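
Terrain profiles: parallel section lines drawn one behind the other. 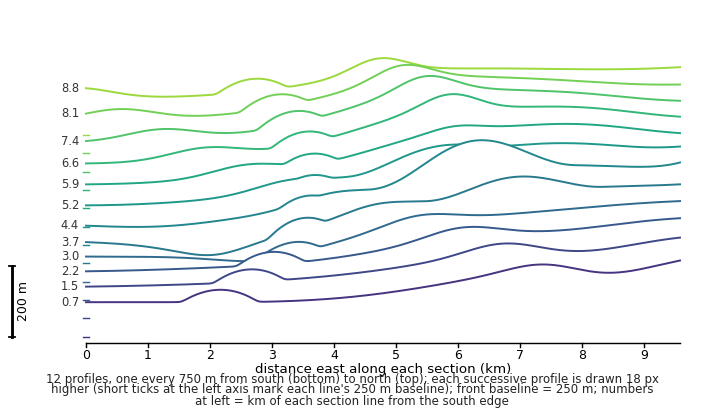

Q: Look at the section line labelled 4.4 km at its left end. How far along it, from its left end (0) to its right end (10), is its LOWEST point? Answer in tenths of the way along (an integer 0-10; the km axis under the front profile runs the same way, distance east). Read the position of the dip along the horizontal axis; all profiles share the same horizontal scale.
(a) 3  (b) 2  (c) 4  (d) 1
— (d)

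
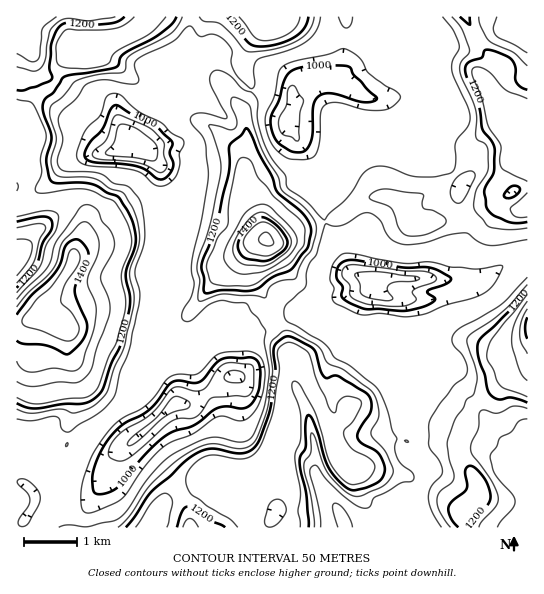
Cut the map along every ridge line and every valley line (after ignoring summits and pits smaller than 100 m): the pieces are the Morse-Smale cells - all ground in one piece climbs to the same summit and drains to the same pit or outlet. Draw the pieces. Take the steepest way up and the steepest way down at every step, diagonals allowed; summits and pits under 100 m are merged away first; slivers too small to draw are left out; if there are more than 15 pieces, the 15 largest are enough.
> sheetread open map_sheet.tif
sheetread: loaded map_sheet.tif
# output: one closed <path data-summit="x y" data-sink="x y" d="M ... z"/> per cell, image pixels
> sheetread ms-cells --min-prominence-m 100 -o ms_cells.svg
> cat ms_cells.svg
<path data-summit="63 327" data-sink="135 146" d="M190 16l-40 0-12 13-31 12-10 10-24 1-13 14-4 15-25 22-8 19-7 5 0 79 54-6 5 1 10 13-1 16-8 16-4 17-16 27-23 29-17 6 0 156 3 2 5 0 8-30 9-10 8-4 20-4-1-13 5-16-1-41-4-8 0-20-4-8 1-10 4-6 16-9 69-21 11 8 15-8-1-13-17-6-8-5-1-4 8-24 12-11 14-2 2-11-1-14-4-7-19-15-19-22-13-4-4-8 11-23 9-11 14-8 13 0-1-12 8-12 8-45z"/><path data-summit="278 461" data-sink="378 279" d="M374 288l-32 8-17 11-19 6-12 2-14 10 8 20 1 9 14 16 8 16 0 3-5 3-22 11 0 16-9 27 6 27 11 24-2 31 123-1-5-5 0-9 16-30 4-20-3-3-16-1-8-8-1-12 5-21 0-28-14-19 6-16 0-10-7-8-8-4-9-11-1-24 3-5z"/><path data-summit="267 241" data-sink="293 94" d="M418 16l-72 0-2 49-4 12 1 6-16-6-16 0-8 3-8 7-2 6-21-4-21 2-6 14 4 24 0 25-4 15 0 32 26 40 8 0 20-12 28-8-2-16 4-28-7-8 9 6 5-3 15-21 24-20 2-27 0 26 2 5 8 4 30 12 17-21-1-7-10-14-12-10-8-2 9-4 10-10 3-6-2-11-5-12 0-8 5-5 8-2 0-5-2-9z"/><path data-summit="527 326" data-sink="378 279" d="M527 256l-8 1-18 10-16 17-10 5-36 10-18 1 7 21 0 12-4 8-9 7-18-1 0 8-6 16 14 19 0 16 15 25 3 26 5 6-4 20-16 30 0 9 6 6 49 0 1-14 15-13 2-6-2-13-18-21-1-22-17-4-3-8 7-7 18 7 4-8 3-10 7-8 26-20 23-14z"/><path data-summit="267 241" data-sink="135 146" d="M189 45l-4 6-2 20-8 12 1 12-13 0-14 8-9 11-11 23 4 8 13 4 19 22 14 10 10 16-2 21-14 2-12 11-8 24 1 4 8 5 17 6 2 15-6-1-10 7 4 4 4 11 10 6 6 0 10-10 27-37 29-22 12-4-24-38 0-32 4-15 0-25-4-24 8-15-11-7-26-31z"/><path data-summit="278 461" data-sink="174 405" d="M279 325l-6 4-12 3-10 7-3 10 0 17-6 9-15 2-28 22-10 5-14 0-54 46-6 9-2 19-16 12-10 20-1 18 64 0 13-25 19-15 15-4 28 0 9 7 5 0 20-12 18-16-2-17 10-35-2-20 1-14 12-14-7-9-5-21z"/><path data-summit="527 127" data-sink="293 94" d="M465 16l-46 1 8 8 2 9 0 5-8 2-5 5 0 8 5 12 2 11-3 6-10 10-9 4 8 2 12 10 10 14 1 7-17 21-30-12-8-4-2-5 0-26-2 27-24 20-15 21-5 3-5-2 3 4 0 8-4 28 3 8 17-6 16-14 10-4 24 0 8 3 5 8 4-7 25-10 14-11 12-13 6-20 3-3 19-15 23-10-15-17-10-17 16-16-22-22z"/><path data-summit="527 127" data-sink="378 279" d="M385 196l-20 3-22 16-17 6-1 2 23 46 5 4 12 6 8 2 4-1-2 6 1 4 11 7 14 3 28 0 34-7 22-9 16-17 27-12-1-47-18 1-22-4-29 16-23 0-17 4-9-4-4-16-4-5z"/><path data-summit="63 327" data-sink="174 405" d="M155 283l-70 21-15 8-6 11 0 6 4 8-1 13 5 15 1 30-1 18-4 9 0 12 14 5 27 14 22-10 45-40-4-14-17-15-6-12-1-13 1-14 6-16 0-10 10-18z"/><path data-summit="267 241" data-sink="174 405" d="M262 240l-11 5-9 10-16 10-27 37-10 10-6 0-8-4-9-16-7 7-4 10 0 10-6 16 0 27 6 12 17 15 5 15 12 0 10-5 28-22 15-2 6-9 0-17 3-10 4-4 18-6 6-4-26-48 0-20z"/><path data-summit="267 241" data-sink="378 279" d="M325 221l-28 8-20 12-14-1-8 11-2 26 26 48 15-10 20-4 16-7 12-8 24-5 8-3 2-3-1-4-17-5-10-7z"/><path data-summit="527 326" data-sink="527 482" d="M527 368l-22 13-26 20-7 8-3 10-6 12-3 8 0 18 4 8 15 17 2 8-2 11-16 16 2 11 63-1z"/><path data-summit="527 127" data-sink="135 146" d="M513 120l-6 0-22 12-18 15-6 20-12 13-14 11-27 12-1 10 6 11 12 1 10-4 23 0 29-16 22 4 16 0 3-2 0-80z"/><path data-summit="275 29" data-sink="293 94" d="M345 16l-58 0-6 11-11 4-8 0-13 14-6 16 2 12 6 9 0 8 19-1 21 4 2-6 8-7 8-3 16 0 14 4 5-16 0-30 3-10z"/><path data-summit="63 327" data-sink="22 17" d="M149 16l-132 0-1 110 7-4 8-19 25-22 4-15 13-14 24-1 10-10 31-12 10-10z"/>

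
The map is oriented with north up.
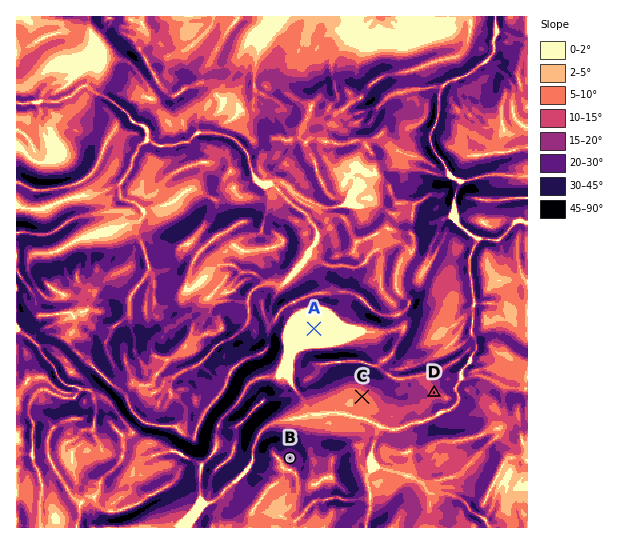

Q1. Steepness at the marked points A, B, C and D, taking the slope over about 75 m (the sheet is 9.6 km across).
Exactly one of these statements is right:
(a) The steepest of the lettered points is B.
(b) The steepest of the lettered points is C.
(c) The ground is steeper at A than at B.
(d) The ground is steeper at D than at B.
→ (a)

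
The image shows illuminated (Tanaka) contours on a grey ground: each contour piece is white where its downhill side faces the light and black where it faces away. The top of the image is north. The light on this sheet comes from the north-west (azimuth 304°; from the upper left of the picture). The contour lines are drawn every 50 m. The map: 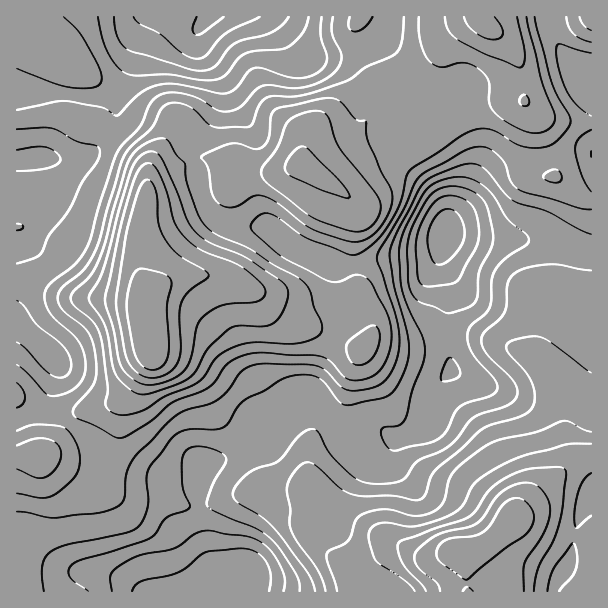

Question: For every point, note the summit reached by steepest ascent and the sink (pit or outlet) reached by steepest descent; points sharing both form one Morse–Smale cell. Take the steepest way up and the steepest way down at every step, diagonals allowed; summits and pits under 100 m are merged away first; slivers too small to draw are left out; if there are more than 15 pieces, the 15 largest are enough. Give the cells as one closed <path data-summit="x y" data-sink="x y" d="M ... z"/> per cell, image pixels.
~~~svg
<path data-summit="512 521" data-sink="446 234" d="M446 234l-4 15 0 15 9 20 0 13-5 15 0 27 5 32-15 16-4 9-6 29-18 11-15 2-15-10-9 0-25 8-11-15-9 5-11 11-5 12 0 34 6 15-7 21 0 14 13 14 15 11 15 7 17-1-9 8-2 20 235 0 1-340-40-10-25-2-41 0z"/><path data-summit="149 329" data-sink="210 17" d="M207 16l-191 1 1 440 18 0 9-3 12-11 12-20 10-9 18-8 18-3 11-6 26-41-5-41 2-18-8-27 2-52 6-33 8-9 34-15-3-9 0-11 3-6 22-21 8-16 0-15-4-12-14-18-4-11 0-12z"/><path data-summit="149 329" data-sink="237 572" d="M213 276l-34 1-15 6-13 11-5 12 5 50-26 41-11 6-18 3-18 8-10 9-12 20-12 11-9 3-19 1 1 134 231-1-1-9-7-10-12 0-7-2-9-7-4-8-9-48 0-28 3-14 31-9 19-11 8-11 2-17 17-8 18-13 11-2 6 3 12 13 6 10 4 0 7-10 9-38 10-22-18-7-23-12-27-7-18-11-22-23-21-10z"/><path data-summit="149 329" data-sink="446 234" d="M191 160l-35 16-8 9-8 45 0 40 8 29 11-13 20-9 34-1 20 4 21 10 22 23 9 6 36 12 23 12 18 7-10 22-9 38-9 10 10 16 25-8 9 0 15 10 11 0 18-10 5-6 3-21 6-14 15-16-5-32 0-27 5-15 0-13-9-20 2-21-6 7-13 6-30 2-45 7-20-1-33-14-28-22-36-2-14-4-8-7-7-12-6-20 0-7z"/><path data-summit="302 165" data-sink="446 234" d="M411 79l-25 18-26 30-45 19-9 10-4 8-12 5-11 3-21 0-21-3-10-6-23-6-12 3 0 4 6 12 2 19 6 14 7 8 14 7 42 4 28 22 24 10 17 5 25-1 32-6 19 0 20-5 5-4 6-10 1-20-2-10-8-12-20-21-20-15-10-24 8-18 24-23-2-9z"/><path data-summit="477 17" data-sink="446 234" d="M549 16l-72 0-28 16-9 10-4 14-6 9-20 13 6 9 2 11 15 15 9 22 20 29 0 22-6 20-6 10-1 8 23-24 9-15 17-16 15-6 29-5 24-7 26 1 0-72-16-13-14-16-8-13z"/><path data-summit="302 165" data-sink="210 17" d="M267 16l-58 0-11 14 1 17 19 31 2 20-8 16-22 21-3 6 0 11 4 8 13-3 23 6 10 6 21 3 21 0 11-3 12-5 4-8 9-10 45-19 26-30 24-19-29-40-16 10-26 7-36 1-11-8-14-21z"/><path data-summit="512 521" data-sink="237 572" d="M308 394l-11 2-18 13-16 7-3 18-8 11-19 11-31 9-3 14 0 28 9 48 4 8 9 7 7 2 12 0 7 10 2 10 105 0 4-20 6-6-14-1-15-7-15-11-13-14 0-14 7-21-6-15 0-34 5-12 11-11 8-4-6-12-12-13z"/><path data-summit="149 329" data-sink="446 234" d="M590 151l-24 0-24 7-29 5-15 6-17 16-9 15-22 22-5 6 0 5 2 2 15 0 24 5 41 0 25 2 39 10 1-99z"/><path data-summit="149 329" data-sink="210 17" d="M390 16l-122 1 10 10 19 27 6 2 27 0 21-4 23-9 14-13 3-7z"/><path data-summit="477 17" data-sink="210 17" d="M476 16l-84 0-4 14-8 8 17 24 16 16 17-13 6-9 4-14 9-10 25-13z"/><path data-summit="591 17" data-sink="446 234" d="M591 16l-41 1 0 7 9 23 7 10 25 22z"/>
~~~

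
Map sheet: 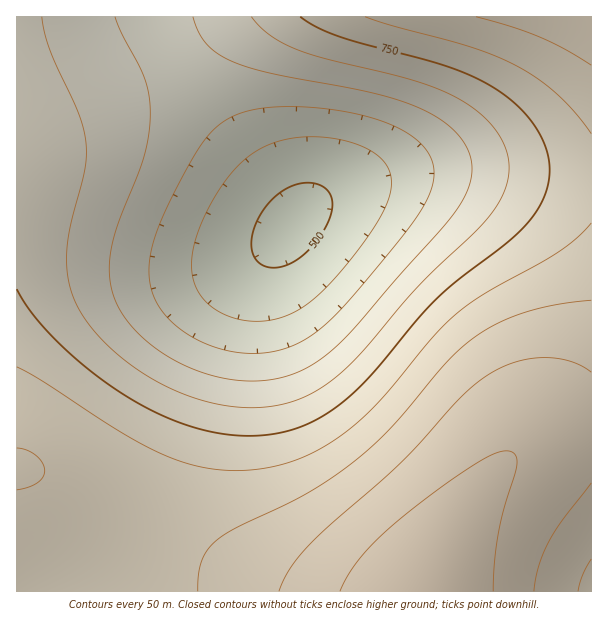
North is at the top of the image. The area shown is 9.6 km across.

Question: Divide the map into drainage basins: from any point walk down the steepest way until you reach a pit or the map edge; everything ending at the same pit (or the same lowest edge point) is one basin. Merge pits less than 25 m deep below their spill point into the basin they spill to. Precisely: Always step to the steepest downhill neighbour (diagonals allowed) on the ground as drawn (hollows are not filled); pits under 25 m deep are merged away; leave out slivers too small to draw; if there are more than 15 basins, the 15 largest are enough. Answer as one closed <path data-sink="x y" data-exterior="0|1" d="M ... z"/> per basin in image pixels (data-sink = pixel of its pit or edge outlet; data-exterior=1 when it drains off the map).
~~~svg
<path data-sink="293 224" data-exterior="0" d="M591 16l-575 1 1 575 409 0 13-32 24-44 31-42 24-23 33-17 41-5z"/><path data-sink="591 591" data-exterior="1" d="M591 430l-15 0-25 4-33 17-24 23-31 42-24 44-12 31 164 1z"/>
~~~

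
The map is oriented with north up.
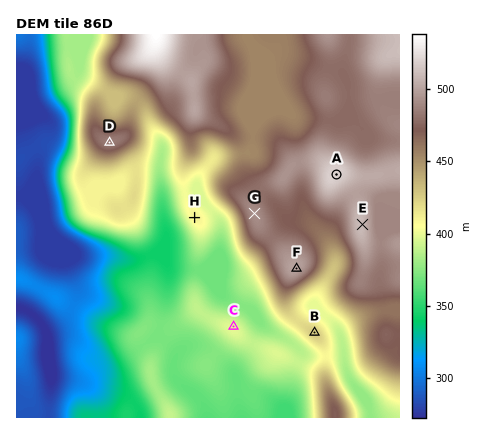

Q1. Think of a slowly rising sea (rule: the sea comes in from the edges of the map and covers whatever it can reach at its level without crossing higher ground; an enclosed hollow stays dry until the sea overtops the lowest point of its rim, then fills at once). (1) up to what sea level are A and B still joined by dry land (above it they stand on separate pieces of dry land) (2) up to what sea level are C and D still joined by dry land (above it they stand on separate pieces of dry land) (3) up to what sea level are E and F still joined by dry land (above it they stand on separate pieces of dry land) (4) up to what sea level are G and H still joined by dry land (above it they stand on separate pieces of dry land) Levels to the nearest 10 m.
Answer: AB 420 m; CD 390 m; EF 480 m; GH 400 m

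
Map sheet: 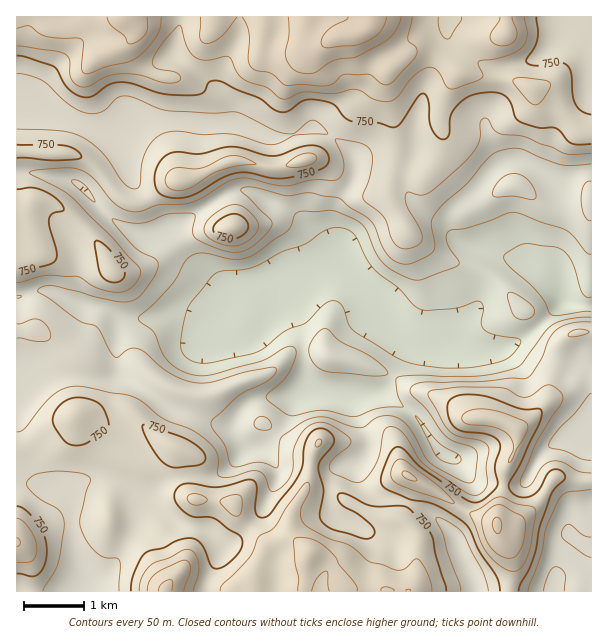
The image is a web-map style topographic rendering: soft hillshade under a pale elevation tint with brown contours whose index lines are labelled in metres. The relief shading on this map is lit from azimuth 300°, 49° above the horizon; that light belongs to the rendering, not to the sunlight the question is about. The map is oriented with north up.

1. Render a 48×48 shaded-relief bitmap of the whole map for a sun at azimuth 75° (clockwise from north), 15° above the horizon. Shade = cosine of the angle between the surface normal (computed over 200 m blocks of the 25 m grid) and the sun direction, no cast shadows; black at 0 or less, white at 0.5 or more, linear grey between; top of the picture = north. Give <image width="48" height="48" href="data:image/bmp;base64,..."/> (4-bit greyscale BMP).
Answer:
<image width="48" height="48" href="data:image/bmp;base64,Qk32BAAAAAAAAHYAAAAoAAAAMAAAADAAAAABAAQAAAAAAIAEAAATCwAAEwsAABAAAAAAAAAAAAAAABEREQAiIiIAMzMzAERERABVVVUAZmZmAHd3dwCIiIgAmZmZAKqqqgC7u7sAzMzMAN3d3QDu7u4A////AGiqmGUwA43qZniYVYh4mImb3ttiOtyXeGi7l2VCE2vtlleYVXiJqZmK3tlAKN6neHrcp1ZkRWjftkaHRHmau6l53scAKO+4iL3slld2Z3e9t0RnRIu8ypdp3qMASv/ZiO/shleYd3iahkRmWL3LqHZp3YAAe//piP7ahleph4d3VFh1e9ypdmeM2jACnP/qh+25hleqiGRGVIyUasuHZ3iskxM1rd/rh8qYh2iph0JIh621SLp3mYd2NKx1rbvbh5mIh3iYdkR6mJzYNKyqp1Mkjv1jjJaah4iId3d3dmeaqYraMp3KhBFd/+kxbKRquoh3d2Z3dmeK3amoMX3JdALP/pUQTNd8y4dmZ3d3dVec/rh1IVvKhSbv+VMQKe2qqXdlaIiHZnrO7JdlQTrcp0j/sxIhJ965iGZVaJmHebzMynZ4c0rtpmr9QAJESN/ZiFVEaamIrMqZqXaLp3vbhozHAARom83bmHZEebqay5d4mpisuZmph4hhAVebzKm8qXdmerqqp2eZmqqrqYiId2QjV4mry5ebuoh3iaqXZ6zKh4mruXZmZmVnmqqpmoaaqYd3eJqGe+7Jh3eKylRWeJqqqqmYd1WJmHd3iaqHreypiIdnqUSJrMupmIiIdURoiHd4mauYvMqYiIh2eFeszLmIiIiIdkI3iHiaqquZq7qYiIiHd2i8uph3eId2ZmMleYiruqqZmqqYiIiId2ermYh3eHdmVoh2iXiruYh4mqmYiIiIh3eamIdmd4h1RpzaiHiphlRYqqmYiIiIiHeJmHZWd4h1WL3IVIh2VDR6y6qpmIiIiIiIh2RGeIh2isuXRIh2ZTWc3Lqph3iIiIiIdTJHiIiJq5iHVHeJllfOy7qYZWiYiIiHYgJomZqqqYiGQ3iblmruuZmFImm6iIiHQANpvMqYiId1M3iqhp3rmIdRA5zLmZiGMAN77aiIiHZkM4mped6neIdBFr7suph0EBSd24iIh2VVVYmYrdlFeHZURr/rqXdSEkeruYeIhlV3ZYmr7oNHhlV5iLynd2ZDNXmpmph3dmiYZYrN2TOJYiWbupdDV2VmZnmHmqmGZ5qXZZq6czioQTeaqXMkZ3eJdniHiaqXeKqHZndmVYunU1iYd3d4d5vLdneHeJqpiIdmZ3d4m8qHZWiYeKy5Zq3admeHZ5q6h1REVpmZq6mHd3mZiauod5unZmeHZ5qpdkREVpmZmYiId4iIiZh2eIdlZmeHaKuXVUVlaIiId3iId3h3d3ZVeYVFZniXaKqWREZ3moiHVXmHZmZnd2VEeXRFZnmoZ5qGQ0eau4h0JIqGRFZ4h1QzZ1RnZWm5ZYmGQ1iry3dRBJlkRWipdTNERVeYZWq5ZGiHZomsy2VCFHh2eJqXZTRVRXmXd3m6dXmpiambu0RUI2d5u6dVdkRlVniHiYiamIiHiqmZmVVVVmZovKU1iFRmVWZ3iamauYZVetyYiGZnd2VXrcc1iXRnVWZnibzLqXZVfO2oiHeIdlRYvchEeXVnVXh3eKzcqIdlfP2oiA=="/>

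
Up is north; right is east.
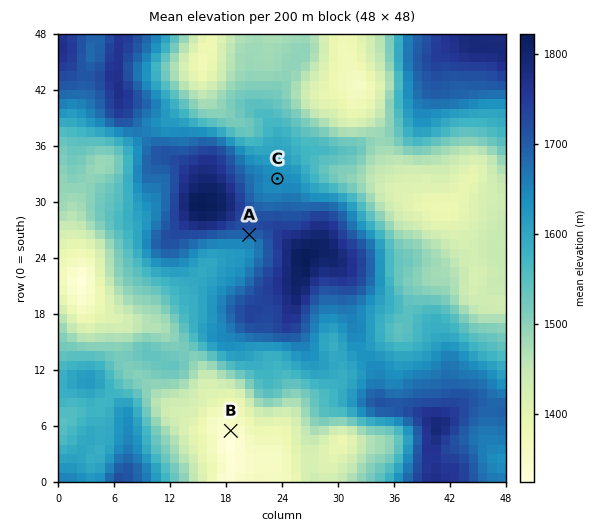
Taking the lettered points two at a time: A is higher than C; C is higher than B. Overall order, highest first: A C B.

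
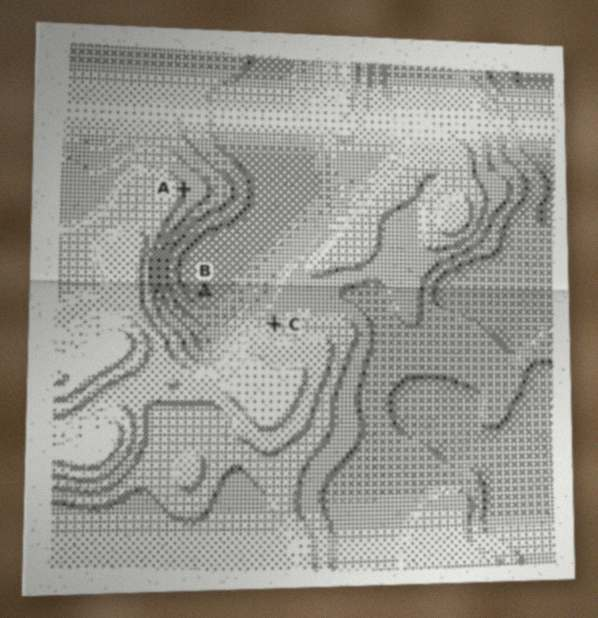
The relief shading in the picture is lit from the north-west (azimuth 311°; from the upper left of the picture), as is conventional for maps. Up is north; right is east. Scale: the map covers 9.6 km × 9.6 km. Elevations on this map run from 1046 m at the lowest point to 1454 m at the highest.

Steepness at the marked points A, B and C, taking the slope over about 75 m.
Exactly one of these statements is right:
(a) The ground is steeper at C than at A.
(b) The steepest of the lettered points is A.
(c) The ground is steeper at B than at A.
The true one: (a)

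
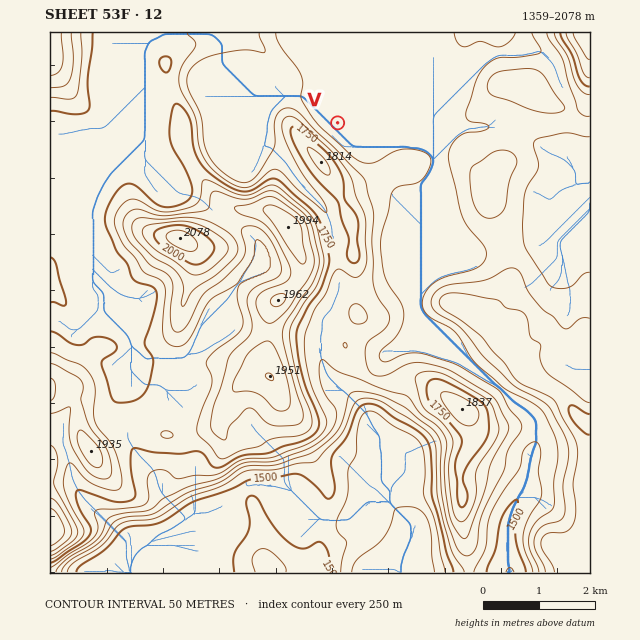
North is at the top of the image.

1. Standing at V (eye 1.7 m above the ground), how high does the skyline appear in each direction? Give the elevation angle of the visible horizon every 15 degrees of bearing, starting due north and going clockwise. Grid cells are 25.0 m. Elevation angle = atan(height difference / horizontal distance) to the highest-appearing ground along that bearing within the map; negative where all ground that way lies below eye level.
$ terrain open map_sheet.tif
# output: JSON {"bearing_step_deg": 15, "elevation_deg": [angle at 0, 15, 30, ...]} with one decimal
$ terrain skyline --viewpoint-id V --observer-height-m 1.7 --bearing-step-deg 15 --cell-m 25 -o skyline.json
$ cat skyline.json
{"bearing_step_deg": 15, "elevation_deg": [-0.1, -0.1, -0.1, -0.0, 0.4, 3.2, 0.5, 1.2, 1.4, 1.4, 2.0, 5.4, 11.0, 15.5, 17.5, 17.5, 16.3, 13.9, 9.9, 4.4, 2.0, 1.9, -0.0, -0.1]}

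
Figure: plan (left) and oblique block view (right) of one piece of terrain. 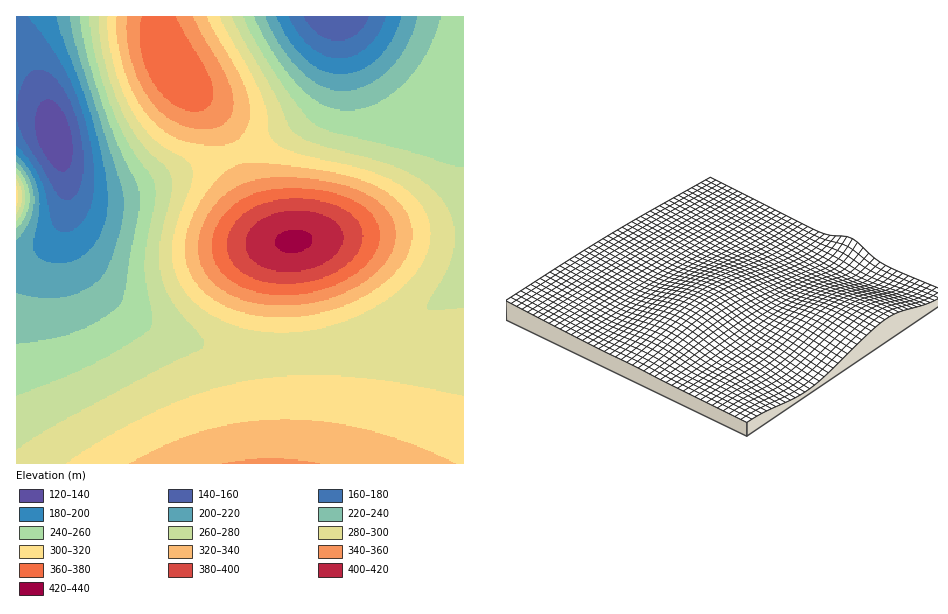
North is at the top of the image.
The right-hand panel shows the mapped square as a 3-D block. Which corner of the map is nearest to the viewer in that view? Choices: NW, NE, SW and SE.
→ NE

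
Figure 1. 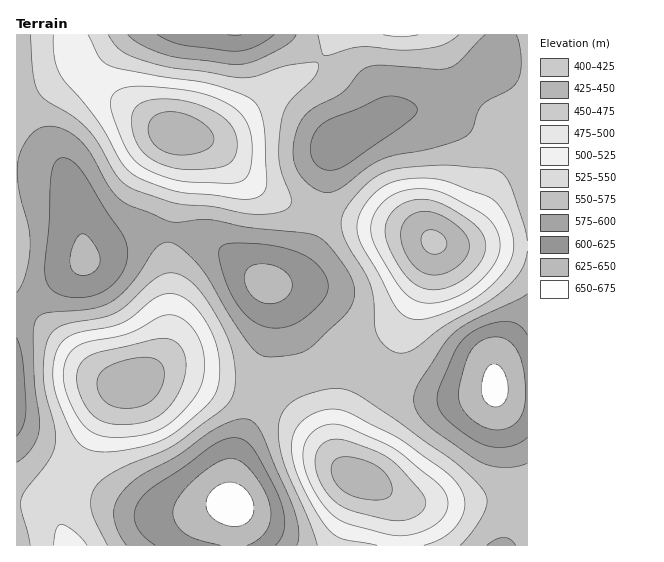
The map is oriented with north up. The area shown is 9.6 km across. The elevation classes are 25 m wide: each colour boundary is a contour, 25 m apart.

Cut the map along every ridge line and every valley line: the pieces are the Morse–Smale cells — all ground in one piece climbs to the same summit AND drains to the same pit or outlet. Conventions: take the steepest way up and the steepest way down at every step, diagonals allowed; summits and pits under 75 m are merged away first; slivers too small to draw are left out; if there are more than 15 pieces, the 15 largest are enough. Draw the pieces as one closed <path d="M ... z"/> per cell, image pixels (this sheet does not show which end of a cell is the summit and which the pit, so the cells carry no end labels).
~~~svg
<path d="M499 34l-482 0-1 137 41 4 6 3 8 7 6 16 3 14 5 44 10-8 46-20 33 0 37 11 20 13 32 27 11 1 9-4 14-11 14-23 12-40 5-42 7-16 12-10 43-23 15-4 25-3 32-18 29-22 8-19z"/><path d="M163 230l-22 1-51 23-9 11-47 33-18 18 1 230 219-1-1-33-4-9 1-31 4-19 23-61 12-61 0-38-6-11-54-40-18-7z"/><path d="M527 34l-26 0-2 14-8 19-49 35-17 7-20 1-15 4-49 27-9 10-4 12-5 42-12 40-10 18-10 11-13 8-10 2 9 5 14 14 16 24 18 19 22 15 8 4 12-14 20-14 14-16 23-42 10-37 19 4 75-1z"/><path d="M270 285l-2 2 4 17-1 27-12 61-23 61-4 19-1 31 4 9 1 33 291 1 1-45-2-2-29-1-52 5-35-1-9-3-54-28-7-11-3-9 0-22 8-36 11-28-31-19-18-19-16-24z"/><path d="M357 365l-12 28-8 36 2 27 10 17 29 13 23 13 9 3 35 1 52-5 31 2-1-106-24-1-8-4-12 5-30 4-34-3-24-6-16-8z"/><path d="M435 242l-2 1-9 36-17 34-19 23-21 15-11 13 23 17 16 8 24 6 34 3 30-4 12-5 8 4 24 1 1-147-75-1z"/><path d="M27 171l-11 1 1 143 17-17 50-37-4-46-3-14-6-16-8-7-6-3z"/>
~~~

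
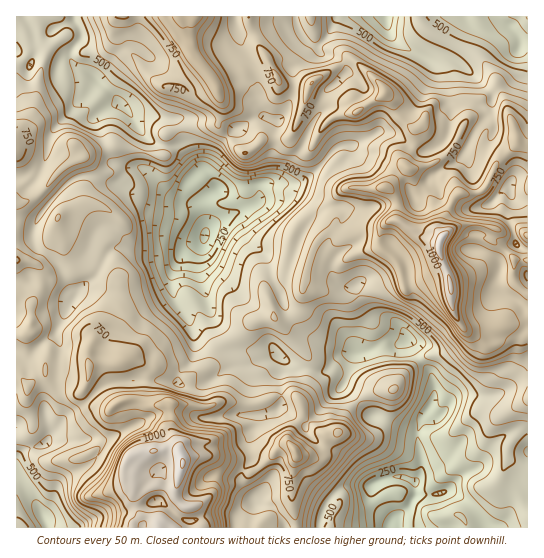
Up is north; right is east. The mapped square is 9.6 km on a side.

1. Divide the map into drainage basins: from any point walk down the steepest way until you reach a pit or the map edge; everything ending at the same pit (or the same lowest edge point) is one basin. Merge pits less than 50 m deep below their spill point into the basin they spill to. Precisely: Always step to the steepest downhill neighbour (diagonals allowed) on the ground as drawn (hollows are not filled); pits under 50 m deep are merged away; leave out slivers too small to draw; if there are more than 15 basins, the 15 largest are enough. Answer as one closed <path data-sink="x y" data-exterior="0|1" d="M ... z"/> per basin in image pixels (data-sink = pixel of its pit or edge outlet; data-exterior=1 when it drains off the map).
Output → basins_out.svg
<path data-sink="205 235" data-exterior="0" d="M249 16l-128 1 0 18 6 12 30 36 8 4 12 0 12 5 8 0 16-9 3 3 7 19 0 6-5 13-31 1-20 8-2 2-2 21-44-9-10 0-22 6-5 6-17 8-14 13-14-8-11-12-10-6 0 221 13 10 16-11 0-8-10-5-7-8-1-19 4-9 0-18 9-20 0-20-3-4 16-24 4-16 8 32 8 16 9 0 12-4 20 10 6 9-3 28-2 5-6 5-11 1-5 6 0 7-5 11 1 25-6 16 1 5 7 8 14 5 6 0 12-8 16 0 16 5 17-2-3 26 11 24-6-4-11 0-25 4-6 4 3 6-2 35 4 13 4 4-8 8 1 5 67-1 2-5-4-11-5-4-12-2-7-10 8-33 6-5 24-1 37 17 9-5 23-23 4-1 3 0 9 12 19 0 6-5 6-16-10-3-14-13-5-18-6-5-19 0-20 8-33-3-13 6-12 0-13-4 4-5 3-11-2-9 18-9 10-19 6-6 14-7 20-17 12-3 16 3 10-5 6-10 2-19 2-2 36 13 12 0 44-16 5-1 1 3 16-3 27-11 5 13 1 25 13 22 54-4 9 5 0-36-6-3-7-9 0-23-24-20 4-10-16-5-14 0-21 10 0-15 8-18 7-8-27-30 8-4 0-5-16-24-3-3-8 1-10-7-4-4-7-16-7-8-28 19-10-9-28-2-10-4-2-8-16-1-10-4-25-42z"/><path data-sink="390 523" data-exterior="0" d="M519 325l-54 4-2 8-16 14-9 4-12 1-9 7-14 12-9 14-17 0-35-14-11 0-14 10-17 16 3 13 2 5 14 13 10 3-10 20-23 0-4 27 0 23 4 22 231 1 1-58-20-12 0-11 11-14 2-23 7-9 0-70z"/><path data-sink="386 17" data-exterior="1" d="M418 16l-168 0-1 6 10 25 6 8 16 29 10 4 18 0-1 7 5 4 6 2 28 2 10 9 28-19 7 8 7 16 14 11 8-1 14 18 5 9 0 5-8 4 8 11 19 19 18 0 5-2 7-9 11-24 16-13-1-18-10-25-9-15-1-9-7-11-13-12-48-24-7-8z"/><path data-sink="121 103" data-exterior="0" d="M121 16l-105 1 0 136 21 19 13 8 15-13 17-8 5-6 22-6 10 0 44 9 2-21 2-2 20-8 32-2 4-18-7-19-3-3-16 9-8 0-12-5-12 0-8-4-30-36-6-12z"/><path data-sink="43 517" data-exterior="0" d="M45 375l-16 10-8-8-5 0 0 150 117 1 0-5 8-8-4-4-4-13 2-35-3-6 6-4 25-4 11 0 6 4-11-24 3-26-17 2-16-5-16 0-12 8-6 0-14-5-7-8-2-6-16-6-13 0z"/><path data-sink="409 338" data-exterior="0" d="M446 269l-27 11-16 3-1-3-5 1-44 16-12 0-36-13-2 2 0 11-4 14-10 8-12 2 31 36 3 6-4 20-8 16 4 0 28-24 11 0 35 14 17 0 9-14 19-16 8-4 12-2 13-9 8-7 1-8-12-22-1-25z"/><path data-sink="74 298" data-exterior="0" d="M57 223l-4 16-16 24 3 4 0 20-9 20 0 18-4 9 0 15 2 6 6 6 10 5 0 9 5 6 16 2 16 6 6-8 1-7-1-25 5-11 0-7 5-6 11-1 6-5 2-5 3-28-6-9-16-9-5-1-11 4-9 0-2-2z"/><path data-sink="255 502" data-exterior="0" d="M289 444l-7 1-13 15-19 13-37-17-24 1-6 5-8 33 7 10 12 2 5 4 4 11-1 6 93 0 1-9-4-14 0-23 4-29z"/><path data-sink="511 27" data-exterior="0" d="M527 16l-108 1 1 6 7 8 48 24 13 12 7 11 1 9 9 15 10 25 1 14 6 4 6 0z"/><path data-sink="510 185" data-exterior="0" d="M517 141l-1 4-16 13-11 24-7 9-11 4-12-2-4 4-12 29 2 9 6-6 14-5 26 3 4 2-4 10 2 2 22 19 12 0 1-114-6-1z"/><path data-sink="527 451" data-exterior="1" d="M527 401l-6 9-2 23-11 14 0 11 18 11 2 0z"/><path data-sink="527 275" data-exterior="1" d="M527 260l-12 0-2 9 0 9 3 7 10 8 2 0z"/>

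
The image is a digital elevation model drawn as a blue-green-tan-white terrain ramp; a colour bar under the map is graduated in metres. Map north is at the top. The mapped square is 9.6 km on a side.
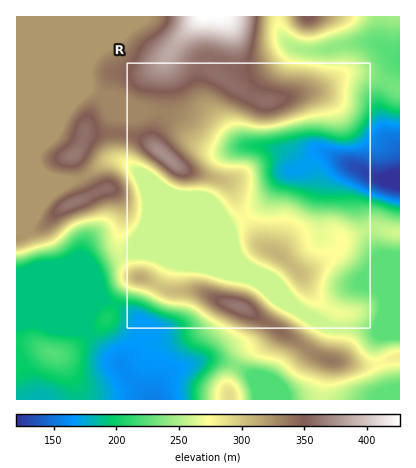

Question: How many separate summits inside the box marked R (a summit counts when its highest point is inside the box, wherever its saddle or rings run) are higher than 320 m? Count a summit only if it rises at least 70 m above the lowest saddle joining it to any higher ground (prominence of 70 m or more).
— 1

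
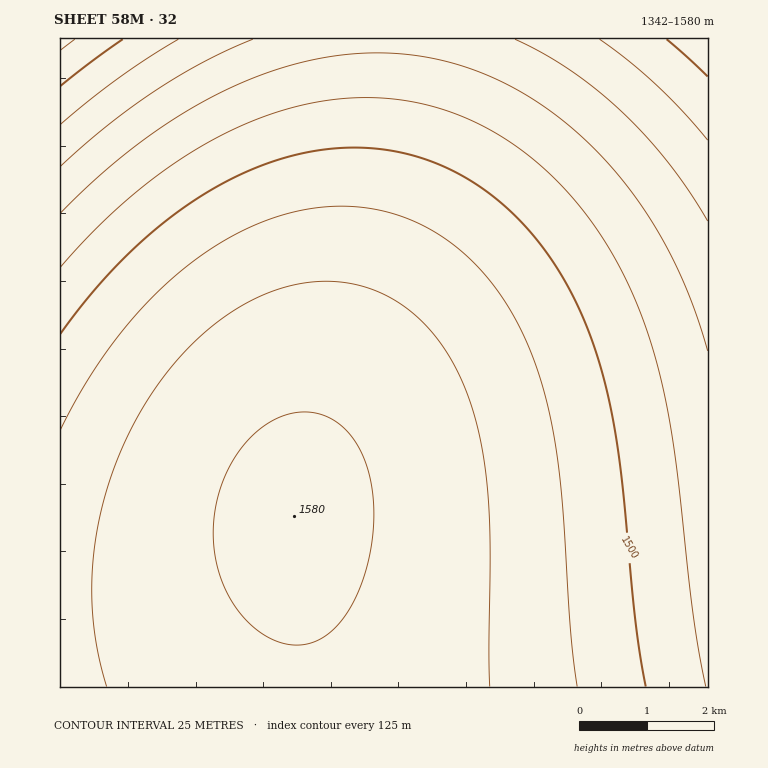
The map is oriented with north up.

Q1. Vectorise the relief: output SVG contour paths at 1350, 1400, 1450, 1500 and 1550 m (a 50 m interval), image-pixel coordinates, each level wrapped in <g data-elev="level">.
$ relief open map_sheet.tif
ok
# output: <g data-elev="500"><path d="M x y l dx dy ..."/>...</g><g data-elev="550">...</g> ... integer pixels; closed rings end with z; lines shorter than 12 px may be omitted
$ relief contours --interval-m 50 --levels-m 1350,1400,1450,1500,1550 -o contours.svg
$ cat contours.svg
<g data-elev="1350"><path d="M75 39l-15 11"/></g><g data-elev="1400"><path d="M708 140l-25-28-27-27-28-24-28-22"/><path d="M178 39l-60 39-58 46"/></g><g data-elev="1450"><path d="M708 351l-19-55-23-51-29-46-34-41-38-36-42-29-42-20-22-8-23-6-46-6-46 2-47 9-49 16-48 23-48 31-47 37-45 42"/></g><g data-elev="1500"><path d="M646 687l-11-66-12-127-6-51-10-52-14-48-10-27-13-25-13-24-15-21-16-19-18-18-19-16-20-13-23-13-26-9-25-7-25-3-26 0-27 3-27 5-27 9-27 12-27 14-27 18-26 20-25 22-25 26-24 28-22 29"/></g><g data-elev="1550"><path d="M490 687l0-141-2-54-9-56-6-25-8-24-12-23-12-21-16-18-16-15-19-13-20-9-22-5-22-2-26 3-27 7-27 12-25 16-25 21-22 24-21 27-18 30-15 32-12 34-9 34-5 34-2 33 1 33 5 32 9 34"/></g>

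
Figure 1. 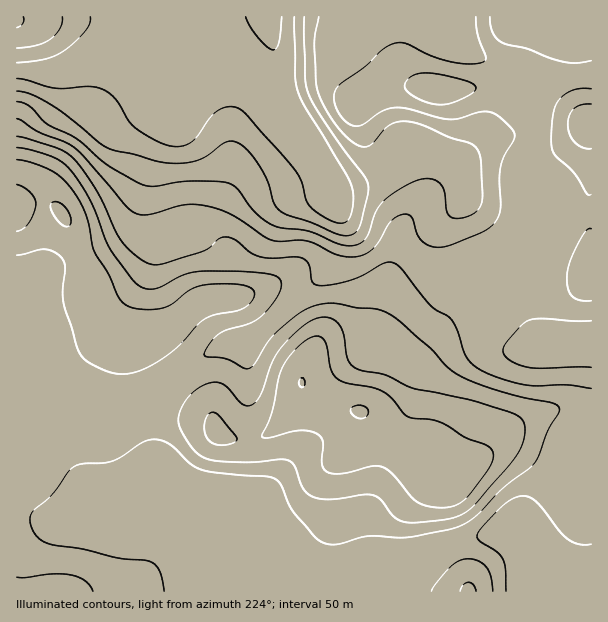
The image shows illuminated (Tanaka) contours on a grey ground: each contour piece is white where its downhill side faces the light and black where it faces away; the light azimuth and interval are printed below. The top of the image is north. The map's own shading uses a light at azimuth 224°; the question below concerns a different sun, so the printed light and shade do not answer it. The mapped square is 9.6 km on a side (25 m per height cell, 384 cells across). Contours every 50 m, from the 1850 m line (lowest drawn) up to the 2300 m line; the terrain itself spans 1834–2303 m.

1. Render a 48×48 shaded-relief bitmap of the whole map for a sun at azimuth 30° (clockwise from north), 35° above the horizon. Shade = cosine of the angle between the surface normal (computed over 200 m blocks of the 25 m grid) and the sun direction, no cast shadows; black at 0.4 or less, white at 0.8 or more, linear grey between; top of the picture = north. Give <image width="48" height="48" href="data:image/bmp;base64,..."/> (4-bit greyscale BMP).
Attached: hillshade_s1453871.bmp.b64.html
<image width="48" height="48" href="data:image/bmp;base64,Qk32BAAAAAAAAHYAAAAoAAAAMAAAADAAAAABAAQAAAAAAIAEAAATCwAAEwsAABAAAAAAAAAAAAAAABEREQAiIiIAMzMzAERERABVVVUAZmZmAHd3dwCIiIgAmZmZAKqqqgC7u7sAzMzMAN3d3QDu7u4A////AIiIiIiIiIh3d3d3d3d3dmeIh3iqmHd2ZoiZmZmYiIh3d3d3d3Zmd3eId4mqmHdmZomZmqqZiId3d3d3dmVVZmZ3d4q7qHdlVIiZqqqYiId3d3d3ZUREVVRFVomqmHZURIiJmZiIiId3d3d2ZERVRDIiM0aJiHVDRHd4h3d3d3d3d3d2REVVVDIRABNWdlQ0VXdnd3d3d3d3d3dlQ0RFVDMiEBI1VUM0ZmZmZ3d3d3d3d2ZkMzM0RDMzMzNERENFZ2ZmZmZnd3dmZVVDMzMzRDM0VWZURERWd2ZmZlVmd3ZTIiIiIzRERDM1Z3dlREVnd3dmZURFZmQQAAESM0VVVERVZ3d2VVZ3d2ZmVERFVTEAESIzNFVVVVVnd4iIdmd3dmZmVVZmUyESNWZURFVVVWZ4iImZh3d2ZmZmZ4iIZTM0aIh1VEREVmeImZmZiId2ZndmeJmIdlVWiZl2VERFZ3iZmZmZmZh2Z3d2d3d3d2Znmql1RFZniZqqqpmqq7qYiId2ZmVVZnd4mqhkRWiaq7uqmqq8zMu6qod2ZUMzRWeJqqhkVnmrzLqpmqvN3Mu7undmVUQzNFZ4mphlZ4mrupiImbvLuqqqqndmVVVVREVniYdmeImal3eImaqpmIiZmXZlVmZmZlVWd3ZneJmZhniZmpmHd3d3d3ZlZmZ3eHZlVVVniJqph4mqqYd2ZmZVVXZlVmZ3iYdlQzRXiau6mJqqmHdnd2VEM3ZlVWZ5mZdlQzRWeau6mZmZh3d3h2ZDMnZlVWeaqph3d3d3eKq6mYiYh3d4h2ZUM2ZlVXmrqpmaqrqpiJmZiIiYh3eId2ZVRGZlVoq7qpmru7u6mIiZmImZiHeId2ZlVEVUV6u7qpmqqqu7qZqrqYmZiIiHdmZmVURDR6vLqYiIiJq7u7zduYiZmYiHdnZmZkRDWKy6l3d3eKvMzO/9l3iJmZmYdndmZmVUaby5h3d4mrzMze/aZWeImZmYd3dlVnZmm8ypiIiJq7y7vMynRGiIiIiGZmZlVXd4vdyqmZmaqqqpmql1NXiZiIdlRWZlVYiazdy6qZmqqZmZmZhjNHiZmIdURWZVVZq83ty6qaqqmZmZmZdSJGiJmYZURmZURLzN7u26qqupmJmqmYYgFGd4iHZEV3ZTM93u/+y6q7uoiJqqqXQAFGd3dlREZ3ZDM97//sqaq6mHeJqqmGEAFWZlQzNFZmZDM93u3JiJqph3eJqqhiAAJFVCESNFVVVDRMzLqHeZmHd3eJqpdAAANEIQACNEREVVZ93KmImZh3Z3iJmHYQAEVUIAATMzRFVmie3Lqaqpd3ZneIh3QAFHd1QzRWZVVmd4mrupmaqYd3Zmd3d2QRNniHZniamYiId3eHZmeIh3d2Zmd3d3QiRneHeJu7uod2ZVViM0Vnd3d2Znd3eHQhRnd3iaqpl1RERFViI0VWZmZmd3d3iHQSR3h3iJh3ZSIjRWd0VWZmZmZnd3d3iGMTWIiHeHd3YyJFZ3d2ZmZmZmZnd3d4iGMjaIiHd3d2YyNWd3dw=="/>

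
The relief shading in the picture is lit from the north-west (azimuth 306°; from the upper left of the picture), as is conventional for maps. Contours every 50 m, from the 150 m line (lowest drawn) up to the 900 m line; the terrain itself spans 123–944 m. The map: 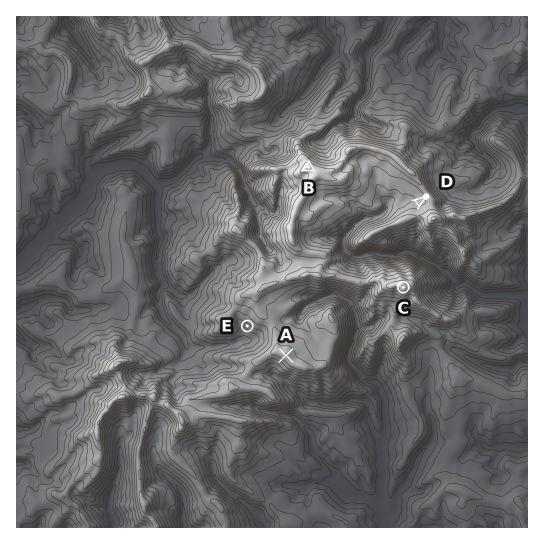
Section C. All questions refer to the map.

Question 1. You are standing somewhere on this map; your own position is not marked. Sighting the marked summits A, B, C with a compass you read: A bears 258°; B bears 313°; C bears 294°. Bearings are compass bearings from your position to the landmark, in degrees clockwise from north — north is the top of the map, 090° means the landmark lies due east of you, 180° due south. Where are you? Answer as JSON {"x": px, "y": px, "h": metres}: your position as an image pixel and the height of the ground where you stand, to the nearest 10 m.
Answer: {"x": 469, "y": 316, "h": 430}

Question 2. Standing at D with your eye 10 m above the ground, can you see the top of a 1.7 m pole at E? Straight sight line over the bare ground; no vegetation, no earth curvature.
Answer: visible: false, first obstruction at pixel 407 211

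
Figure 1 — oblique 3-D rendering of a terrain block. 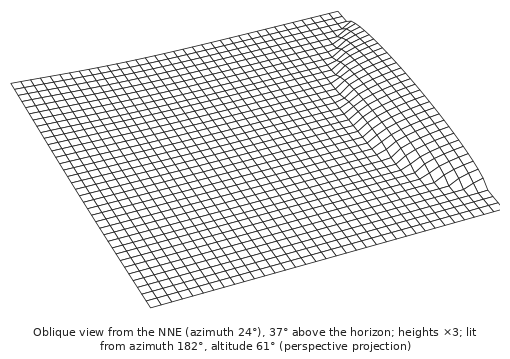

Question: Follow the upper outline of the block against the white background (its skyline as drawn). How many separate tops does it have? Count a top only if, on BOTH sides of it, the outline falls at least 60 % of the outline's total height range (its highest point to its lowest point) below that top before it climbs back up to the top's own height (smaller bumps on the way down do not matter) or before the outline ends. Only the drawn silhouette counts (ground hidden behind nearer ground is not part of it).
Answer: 0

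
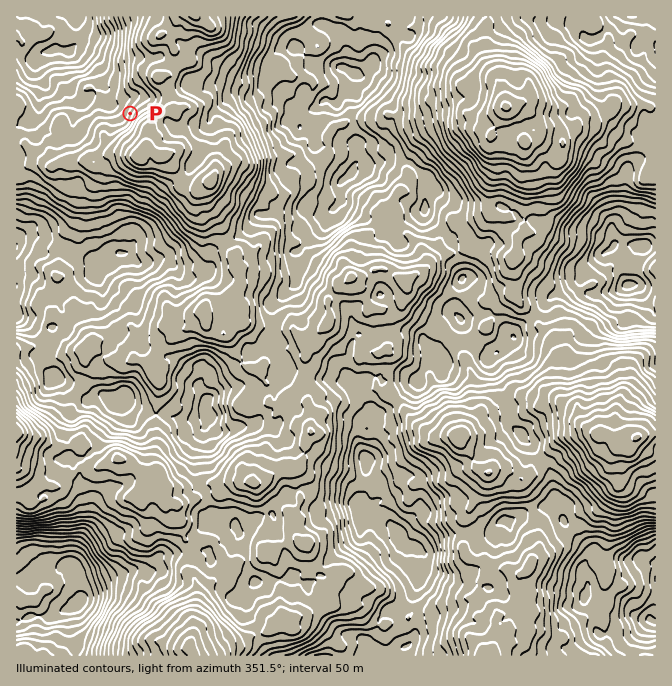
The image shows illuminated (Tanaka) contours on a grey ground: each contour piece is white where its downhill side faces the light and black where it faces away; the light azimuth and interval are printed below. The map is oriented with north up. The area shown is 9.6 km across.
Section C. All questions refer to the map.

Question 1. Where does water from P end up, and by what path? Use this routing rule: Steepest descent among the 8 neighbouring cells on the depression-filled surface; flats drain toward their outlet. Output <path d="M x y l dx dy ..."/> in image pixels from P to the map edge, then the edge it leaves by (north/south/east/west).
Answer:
<path d="M130 113l-3 0-7-6-8 0-4-4 0-3-1-2 0-10-9-8 0-3-21-22 0-18-2-2 0-18"/>
exit: north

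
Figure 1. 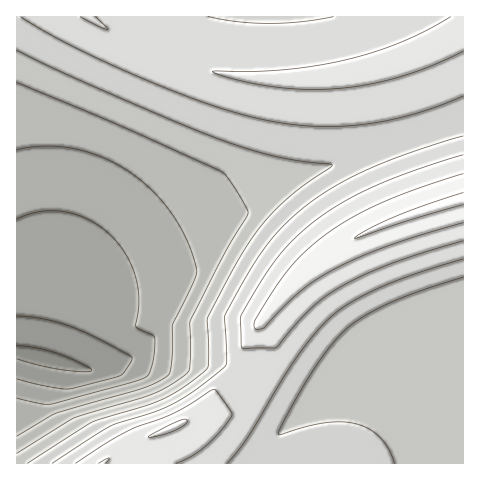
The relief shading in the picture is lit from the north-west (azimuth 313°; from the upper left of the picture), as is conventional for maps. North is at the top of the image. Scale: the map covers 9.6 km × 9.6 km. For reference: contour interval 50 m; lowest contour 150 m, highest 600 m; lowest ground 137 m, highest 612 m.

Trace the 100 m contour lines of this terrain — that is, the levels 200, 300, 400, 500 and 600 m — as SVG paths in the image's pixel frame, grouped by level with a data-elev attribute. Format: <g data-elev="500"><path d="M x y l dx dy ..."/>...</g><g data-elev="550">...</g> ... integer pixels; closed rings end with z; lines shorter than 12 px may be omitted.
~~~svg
<g data-elev="200"><path d="M17 316l26 3 28 8 32 14 27 15 2 2-8 14-4 4-49 13-22-2-32-8"/></g><g data-elev="300"><path d="M17 150l29-4 29 3 28 8 26 15 24 19 20 24 15 28 9 28-4 13-20 41-1 36-2 11-3 4-12 7-14 6-85 24-39 23"/></g><g data-elev="400"><path d="M394 463l-5-14-9-11-11-9-13-5-14-2-15 1-21 4-26 8-2-2 15-29 22-36 18-25 16-16 19-13 25-13 31-11 39-13"/><path d="M17 50l80 38 126 53 55 16 54 8-3 3-30 21-20 17-19 21-16 24-36 67 1 44-1 5-2 3-23 17-21 12-71 24-64 40"/></g><g data-elev="500"><path d="M176 463l16-7 14-10 14-14 11-15 0-5-16-22-5 1-37 23-37 13-13 7-48 29"/><path d="M463 155l-53 17-42 17-35 19-29 22-17 16-14 17-31 51-2 5 2 28 2 2 32-1 35-40 14-11 16-10 23-12 27-11 72-23"/><path d="M80 17l20 10 8 2-13-12"/><path d="M451 17l-25 14-26 11-28 10-29 8-30 6-32 4-69 1 24 9 36 7 33 2 32 0 32-5 33-8 31-11 30-14"/></g><g data-elev="600"><path d="M463 192l-70 25-27 13-12 8 58-19 51-15"/></g>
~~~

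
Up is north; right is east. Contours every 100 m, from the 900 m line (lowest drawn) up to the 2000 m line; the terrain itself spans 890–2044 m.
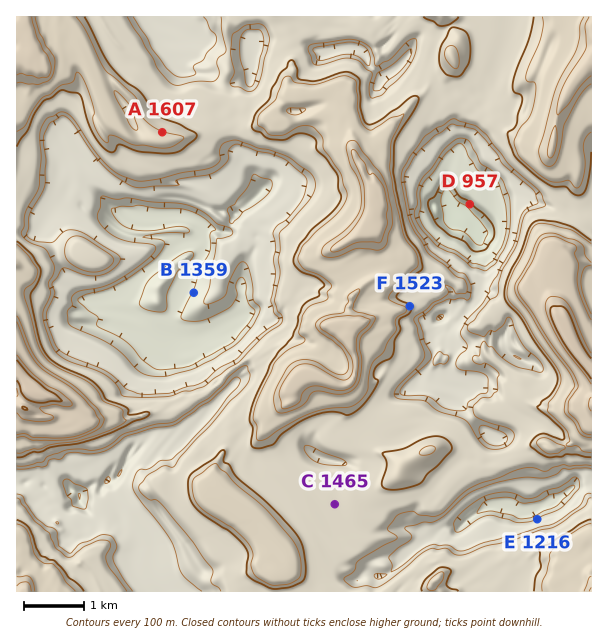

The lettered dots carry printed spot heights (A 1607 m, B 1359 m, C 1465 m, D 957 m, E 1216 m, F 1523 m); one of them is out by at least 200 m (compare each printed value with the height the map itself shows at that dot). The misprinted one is B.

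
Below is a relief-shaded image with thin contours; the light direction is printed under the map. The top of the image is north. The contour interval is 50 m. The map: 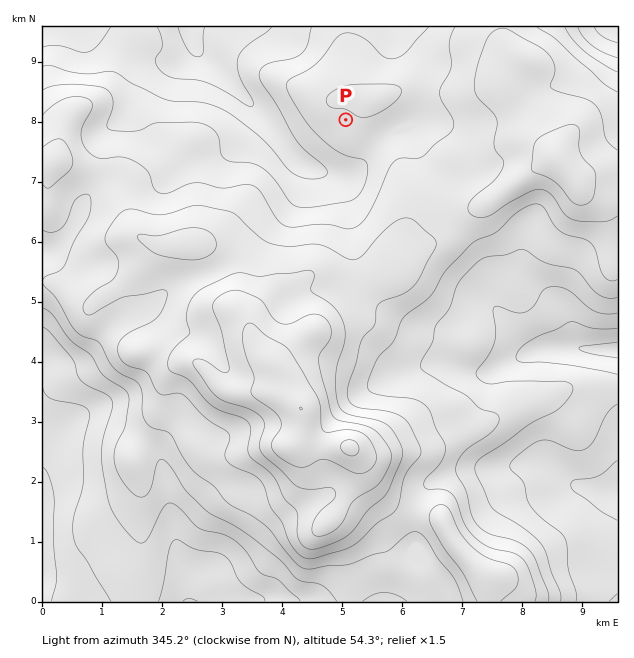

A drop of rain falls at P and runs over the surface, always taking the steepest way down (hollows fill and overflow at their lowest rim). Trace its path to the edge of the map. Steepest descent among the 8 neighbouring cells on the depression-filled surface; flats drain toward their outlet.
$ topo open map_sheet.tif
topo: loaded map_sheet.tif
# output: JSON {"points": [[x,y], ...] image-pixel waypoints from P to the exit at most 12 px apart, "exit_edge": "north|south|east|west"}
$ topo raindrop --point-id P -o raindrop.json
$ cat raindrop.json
{"points": [[346, 120], [334, 132], [322, 144], [310, 156], [298, 159], [286, 147], [277, 135], [266, 123], [256, 111], [245, 99], [233, 87], [221, 75], [209, 63], [197, 51], [193, 39], [191, 27]], "exit_edge": "north"}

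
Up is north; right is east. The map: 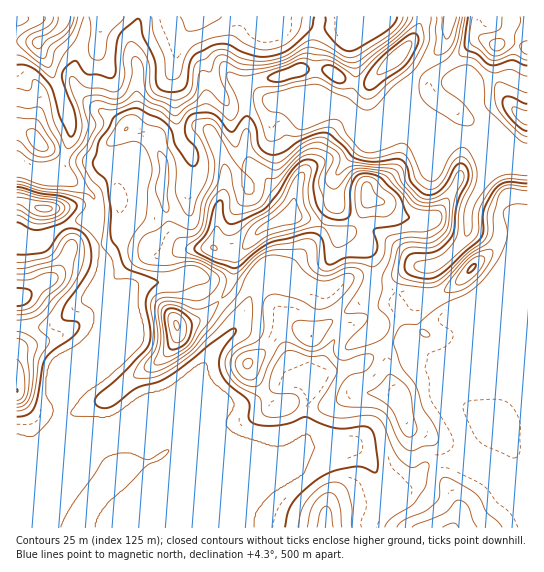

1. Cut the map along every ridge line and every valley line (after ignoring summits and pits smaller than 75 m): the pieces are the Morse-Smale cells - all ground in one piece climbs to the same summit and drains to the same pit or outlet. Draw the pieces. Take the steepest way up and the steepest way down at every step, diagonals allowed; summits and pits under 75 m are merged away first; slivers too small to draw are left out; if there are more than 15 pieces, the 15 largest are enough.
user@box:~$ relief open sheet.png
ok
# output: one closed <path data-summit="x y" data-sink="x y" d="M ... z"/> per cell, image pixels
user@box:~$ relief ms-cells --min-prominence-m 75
<path data-summit="290 215" data-sink="65 17" d="M421 16l-405 1 0 148 19 6 16-2 8-4 8 14 20 12 6 6 3 8-3 17 11 33-1 11 7 15 4 3 25 1 8-2 26-2 13-6 8-2 7 3 8 14 30 28 0 5-4 7-18 16-18 25-28 21-38 17 0-6-24-26-8-16 0-81-1 45-12 18-32 78-17 18-5 2-18-2 1 89 154-1 0-70 2-8-10-8-51-20 3-2 68 0 51 21 35 11 14 0 6-3 48 1 16-2 18 15 10 20 11 11 0 2-20 23-3 5 1 5 158-1 0-330-18-2-6 4-5 11 1 25-4 10-39 39-12 8-14 5-13 0-43-8-5 2 3-24-8-21-18-13-8 2-24-14-24-5 2-15-16-10-15-18-11-8-6-15 2-45-4-18 14-7 21-3 21-8 27 0 21 12 12 3 11-1 42-42 9-19z"/><path data-summit="290 215" data-sink="450 17" d="M449 16l-27 0-1 6-9 19-42 42-11 1-12-3-21-12-27 0-21 8-21 3-14 7 4 18-2 45 6 15 11 8 15 18 16 10-2 15 24 5 24 14 8-2 18 13 8 21-2 22 47 8 13 0 14-5 12-8 39-39 4-10-1-25 5-11 6-4 18 0-1-44-13-3-33-15-10 3-14-1-31-22-13-15-1-17 11-15 21-21 5-23z"/><path data-summit="325 527" data-sink="65 17" d="M183 419l-68 0-3 2 51 20 10 8-2 8 0 71 198 0 3-10 20-23-1-5-15-16-5-12-18-15-16 2-48-1-6 3-14 0-35-11z"/><path data-summit="177 325" data-sink="65 17" d="M103 267l-2 3 0 91 4 10 24 27 5 10 37-16 28-21 12-17 24-24 4-7-3-9-27-24-5-11-6-4-8-2-17 8-26 2-8 2-25-1-5-3z"/><path data-summit="497 45" data-sink="450 17" d="M478 16l-29 1-5 28-21 21-11 15 1 17 13 15 31 22 14 1 10-3 33 15 13 3 1-33-11-5-16-22-6-32 1-14-6-2-10-9z"/><path data-summit="17 390" data-sink="65 17" d="M101 275l-13 23-30 25-17 5-25-2 0 112 2 2 16 1 5-2 17-18 32-78 12-18z"/><path data-summit="17 298" data-sink="65 17" d="M93 217l-4 3-19 3-24 14-16 0-7-4-7 1 1 91 22 3 11-1 13-8 25-21 12-20 4-17z"/><path data-summit="45 209" data-sink="65 17" d="M59 165l-14 6-29-5 1 67 6 0 7 4 16 0 24-14 19-3 4-3 3-10-3-10-6-6-20-12z"/><path data-summit="497 45" data-sink="65 17" d="M527 16l-48 1 1 17 10 9 6 2-1 14 6 32 10 15 14 11 3 0z"/>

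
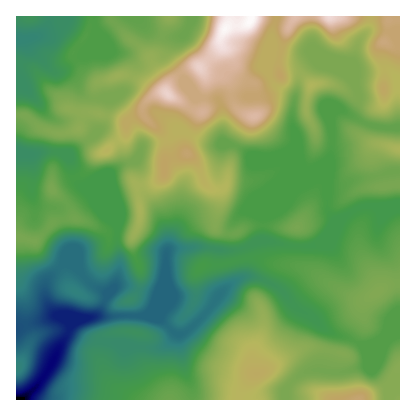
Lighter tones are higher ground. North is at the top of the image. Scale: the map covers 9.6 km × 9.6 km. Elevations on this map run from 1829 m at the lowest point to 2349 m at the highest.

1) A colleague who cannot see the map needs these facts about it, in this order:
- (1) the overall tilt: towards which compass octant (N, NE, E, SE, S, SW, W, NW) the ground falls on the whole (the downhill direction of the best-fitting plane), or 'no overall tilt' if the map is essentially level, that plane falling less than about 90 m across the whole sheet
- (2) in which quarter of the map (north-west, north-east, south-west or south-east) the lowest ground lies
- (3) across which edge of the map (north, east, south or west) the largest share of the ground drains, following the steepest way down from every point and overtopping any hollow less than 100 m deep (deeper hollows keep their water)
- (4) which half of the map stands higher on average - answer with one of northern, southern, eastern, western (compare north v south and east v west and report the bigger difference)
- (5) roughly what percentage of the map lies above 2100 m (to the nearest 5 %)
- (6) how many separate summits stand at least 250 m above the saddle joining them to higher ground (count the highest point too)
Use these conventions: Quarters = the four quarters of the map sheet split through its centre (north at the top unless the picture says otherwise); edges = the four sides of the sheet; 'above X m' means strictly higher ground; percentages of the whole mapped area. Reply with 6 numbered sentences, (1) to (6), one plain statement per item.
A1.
(1) On the whole the ground falls towards the south-west.
(2) The lowest point lies in the south-west quarter of the map.
(3) Drainage is mainly to the south: more ground falls towards that edge than towards any other.
(4) The northern half stands higher on average than the southern half.
(5) About 45 % of the map lies above 2100 m.
(6) 1 summit rises at least 250 m above its surroundings.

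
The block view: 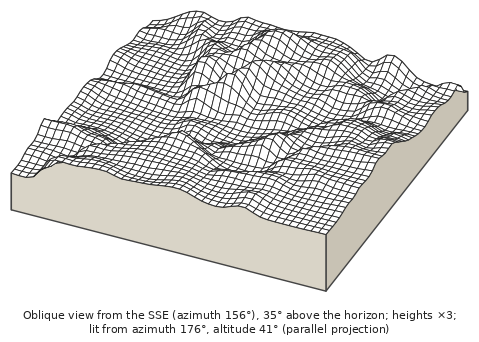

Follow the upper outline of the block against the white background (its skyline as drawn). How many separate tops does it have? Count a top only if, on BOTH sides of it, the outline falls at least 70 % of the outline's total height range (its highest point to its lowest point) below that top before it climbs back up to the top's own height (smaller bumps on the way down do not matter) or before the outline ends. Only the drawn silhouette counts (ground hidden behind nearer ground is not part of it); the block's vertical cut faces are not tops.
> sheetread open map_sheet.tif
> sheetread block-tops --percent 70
0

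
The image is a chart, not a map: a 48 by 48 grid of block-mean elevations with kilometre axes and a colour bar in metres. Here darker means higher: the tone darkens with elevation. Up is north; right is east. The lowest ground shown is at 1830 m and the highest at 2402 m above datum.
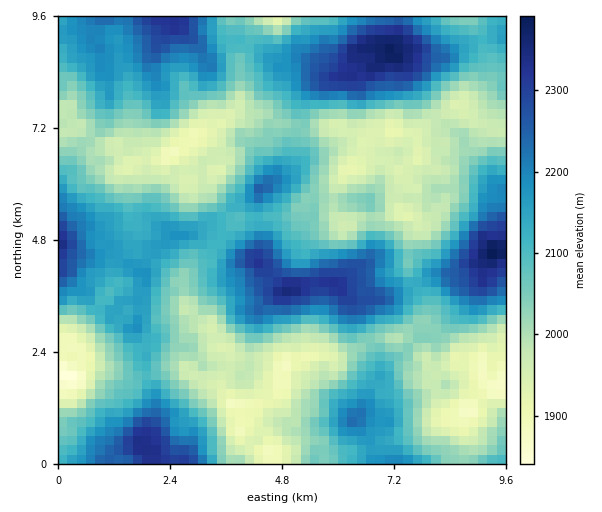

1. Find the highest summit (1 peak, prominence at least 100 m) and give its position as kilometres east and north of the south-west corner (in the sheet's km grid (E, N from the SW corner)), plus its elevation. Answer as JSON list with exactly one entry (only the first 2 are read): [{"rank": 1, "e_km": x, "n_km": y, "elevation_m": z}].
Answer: [{"rank": 1, "e_km": 9.34, "n_km": 4.56, "elevation_m": 2402}]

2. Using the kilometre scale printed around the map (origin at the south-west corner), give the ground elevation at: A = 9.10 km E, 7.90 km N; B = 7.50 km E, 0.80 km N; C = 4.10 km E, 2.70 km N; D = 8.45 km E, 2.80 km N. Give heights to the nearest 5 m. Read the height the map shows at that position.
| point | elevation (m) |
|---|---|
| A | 1995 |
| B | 2080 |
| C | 2060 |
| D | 2040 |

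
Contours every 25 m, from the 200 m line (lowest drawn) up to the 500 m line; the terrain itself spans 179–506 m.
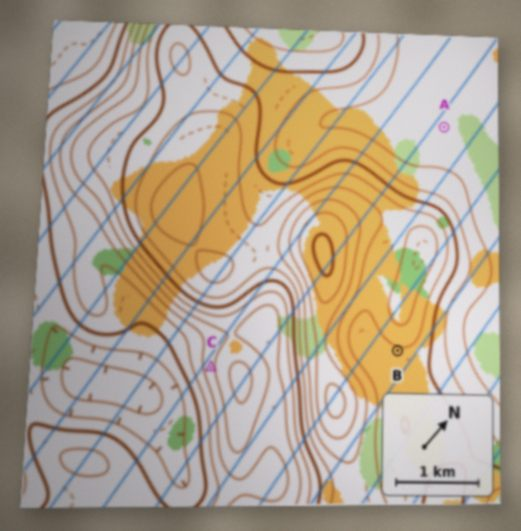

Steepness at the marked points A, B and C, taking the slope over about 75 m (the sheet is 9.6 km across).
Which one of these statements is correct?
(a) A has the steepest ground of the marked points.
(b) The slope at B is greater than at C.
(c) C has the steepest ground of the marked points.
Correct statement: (c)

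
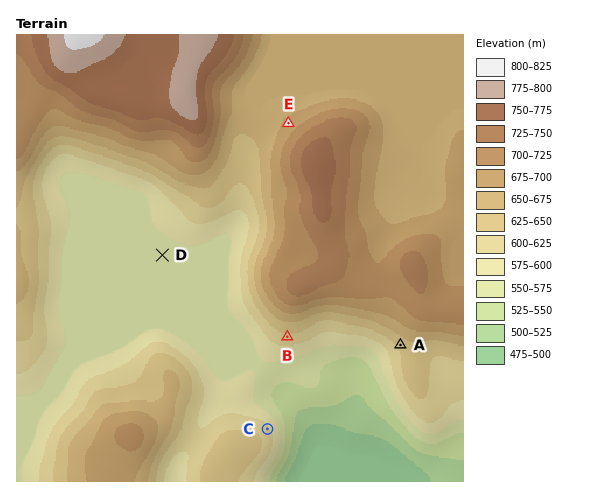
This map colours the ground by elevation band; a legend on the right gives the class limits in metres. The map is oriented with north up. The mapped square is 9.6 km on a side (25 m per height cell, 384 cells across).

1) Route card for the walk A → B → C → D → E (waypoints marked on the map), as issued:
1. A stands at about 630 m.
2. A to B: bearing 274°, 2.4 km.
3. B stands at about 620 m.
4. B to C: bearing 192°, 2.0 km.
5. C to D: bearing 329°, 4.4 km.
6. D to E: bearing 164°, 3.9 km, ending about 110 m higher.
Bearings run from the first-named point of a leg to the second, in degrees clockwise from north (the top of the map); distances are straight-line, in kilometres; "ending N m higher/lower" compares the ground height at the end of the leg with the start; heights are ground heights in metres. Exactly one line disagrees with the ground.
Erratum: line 6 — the bearing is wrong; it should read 44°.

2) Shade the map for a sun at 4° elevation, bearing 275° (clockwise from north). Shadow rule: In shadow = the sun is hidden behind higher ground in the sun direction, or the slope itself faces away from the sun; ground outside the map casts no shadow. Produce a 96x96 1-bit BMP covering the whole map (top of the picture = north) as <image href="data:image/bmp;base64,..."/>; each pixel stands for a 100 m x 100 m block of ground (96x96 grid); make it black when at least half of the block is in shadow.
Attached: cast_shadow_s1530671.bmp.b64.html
<image width="96" height="96" href="data:image/bmp;base64,Qk2+BAAAAAAAAD4AAAAoAAAAYAAAAGAAAAABAAEAAAAAAIAEAAATCwAAEwsAAAIAAAAAAAAA////AAAAAAAAAAA/+AB///wAAAAAAAA/+AB///wAAAAAAAA/+AA///4AAAAAAAA//AA///8AAAAAAAAf/AAf//+AAAAAAAAf/gAP//+AAAAAAAAf/gAP//+AAAAAAAAf/wAH//+AAAAAAAAf/wAH//8AAAAAAAAf/4AH//4AAAAAAAAP/4AH//wAAAAAAAAH/4AH//AAABwAAAAA/4AH/8AAABwAAAAAf8AH/wAAAAgAAAAAf8AD/AAAAAAAAAAAP8ABgAAAAAAAAAAAP+AAAAAAAAAAAAAAH+AAAAAAAAAAAAAAH/AAAAAAAAAAAAAAH/gAAAAAAAAAAAAAH/gAAAAAAAAAAAAAH/wAAAAAAAAAAAAAH/gAAAAAAAAAAAAAH/AAAAAAAAAAAAAAH+AAAAAAAAAAAAAAP8AAAAAAAAADAAAAP4AAAAAAAAADgAAAPAAAAAAAAAADwAAAAAAAAAAAAAAH4AAAAAAAAAAAAAAH4AAAAAAAAAAAAAAP4AAAAAAAAAAAAAAP4AAAAAAAAQAAAAAP4AAAAAAAA4AAAAAf4AAAAAAAA4AAAAAf4AAAAAAAA8AAAAAf8AAAAAAAA8AAAAA/8AAAAAAAA4AAAAA/+AAAAAAAAQAAAAA/+AAAAAAAAAAAAAA//AAAAAAAAAAAAAA//AAAAAAAAAAAAAA//AAAAAAAAAAAAGA/+AAAAAAAAAAAAPA/+AAAAAAAAAAAAPA/+AAAAAAAAAAAAPA/+AAAAAAAAAAAAPA/+AAAAAAAAAAAAOAf+AAAAAAAAAAAAAAf+AAAAAAAAAAAAAAf+AAAAAAAAAAAAAAf+AAAAAAAAAAAAAAf+AAAAAAAAAAAAAAf+AAAAAAAAAAAAAAf8AAAAAAAAAMAAAAf8AAAAAAAAA/wAAAf8AAAAAAAAA/8AAAf8AAAAAAAAA/+AAA/8AAAAAAAAA/+AAA/8AAAAAAAAA/+AAA/8AAAAAAAAAf+AAA/8AAAAAAAAAf/AAB/+AAAAAAAAAf/AAB/+AAAAAAAAAf/gAB//AAAAAAAAAf/gAB//gAAADgAAA//gAB//wAAAH4AAA//gAB//wAAAP8AAA//gAB//wAAAP+AAA//AAB//gAAAP/AAA//AAB//gAAAP/gAAf/AAB//AAAAP/wAAP/AAA/+AAAAP/wAAH/AAA/8AAAAP/4AAH/gAAf4AAAAP/8AAD/wAAfgAAAAf/8AAB/wAAPAAAAAf/+AAB/wAAGAAAAAf/+AAA/gAAAAAAAAf/+AAAeAAAAAAAAAf/+AAAAAAAAAAAAA//+AAAAAAAAAAAAA//+AAAAAAAAAAAAA//+AAAAAAAAAAAAA//+AAAAAAAAAAAAA//+AAAAAAAAAAAAA//+AAAAAAAAAAAAA//+AAAAAAAAAAAAAf//AAAAAAAAAAAAAP//gAAAAAAAAAAAAH//gAAAAAAAAAAAAB//wAAAAAAAAAAAAB//4AAAAAAAAAAAAA//4AAAAAAAAAAAAA//8AAAAAAAAAAAAAf/8AAAAAAAAAAAAAf/AAAAAAA="/>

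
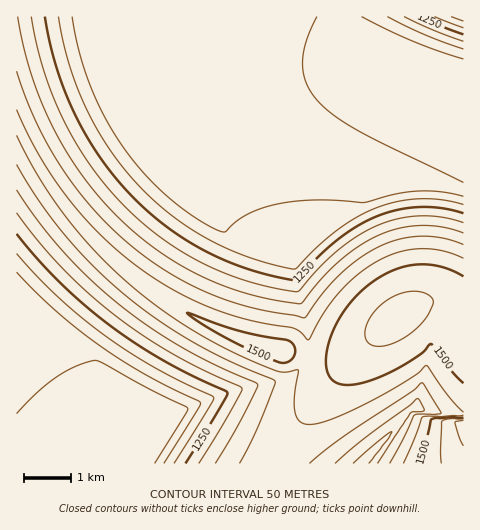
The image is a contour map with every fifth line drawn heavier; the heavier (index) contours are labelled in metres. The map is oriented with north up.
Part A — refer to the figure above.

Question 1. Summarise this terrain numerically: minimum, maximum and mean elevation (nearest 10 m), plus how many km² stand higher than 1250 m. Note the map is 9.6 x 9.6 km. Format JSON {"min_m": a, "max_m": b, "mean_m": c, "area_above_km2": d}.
{"min_m": 1070, "max_m": 1620, "mean_m": 1260, "area_above_km2": 41.3}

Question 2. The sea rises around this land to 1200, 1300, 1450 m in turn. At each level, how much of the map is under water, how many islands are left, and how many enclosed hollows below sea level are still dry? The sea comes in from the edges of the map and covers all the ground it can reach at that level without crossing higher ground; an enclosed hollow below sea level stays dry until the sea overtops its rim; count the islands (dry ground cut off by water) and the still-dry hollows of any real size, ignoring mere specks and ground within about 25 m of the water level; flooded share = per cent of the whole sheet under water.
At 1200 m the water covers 50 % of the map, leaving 0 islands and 0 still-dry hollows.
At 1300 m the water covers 61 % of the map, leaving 0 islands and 0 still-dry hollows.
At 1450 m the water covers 84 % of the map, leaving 0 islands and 0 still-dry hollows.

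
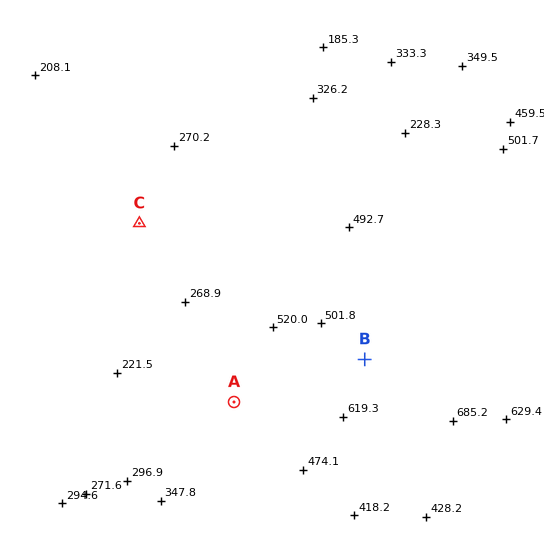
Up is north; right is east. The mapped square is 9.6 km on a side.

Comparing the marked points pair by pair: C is lower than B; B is higher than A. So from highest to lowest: B A C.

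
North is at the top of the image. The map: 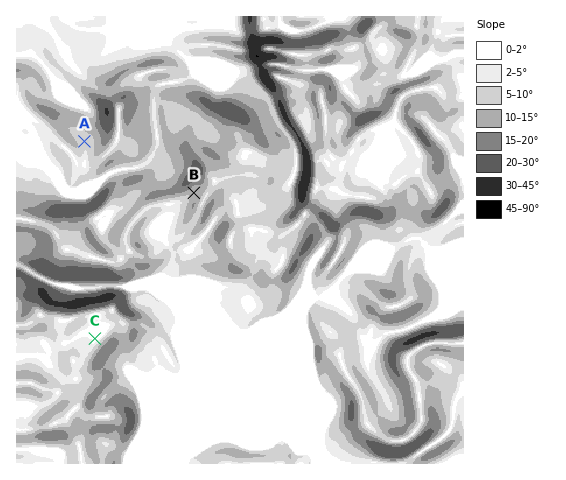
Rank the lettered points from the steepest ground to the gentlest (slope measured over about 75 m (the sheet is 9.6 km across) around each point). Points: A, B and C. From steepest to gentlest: B A C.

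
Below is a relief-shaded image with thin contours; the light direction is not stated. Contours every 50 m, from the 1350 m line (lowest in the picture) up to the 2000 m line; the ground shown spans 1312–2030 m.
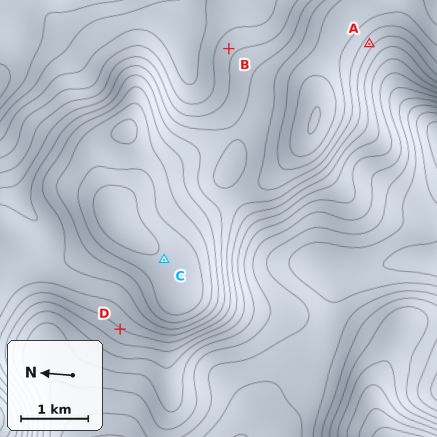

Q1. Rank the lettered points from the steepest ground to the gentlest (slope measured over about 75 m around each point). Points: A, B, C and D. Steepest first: A D B C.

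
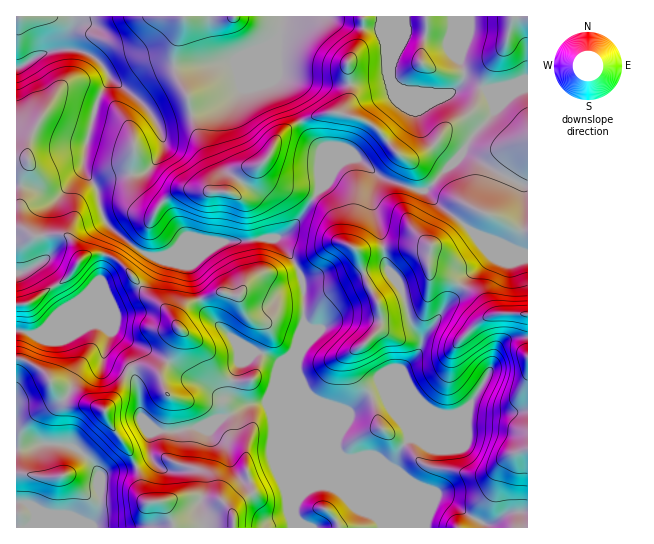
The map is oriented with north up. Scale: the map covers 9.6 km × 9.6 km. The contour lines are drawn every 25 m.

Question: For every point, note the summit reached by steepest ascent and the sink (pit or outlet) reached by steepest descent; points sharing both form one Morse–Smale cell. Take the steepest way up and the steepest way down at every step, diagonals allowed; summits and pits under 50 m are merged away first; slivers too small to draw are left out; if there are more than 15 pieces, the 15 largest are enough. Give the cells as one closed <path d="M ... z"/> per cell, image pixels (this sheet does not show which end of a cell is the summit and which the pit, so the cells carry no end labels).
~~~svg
<path d="M527 87l-20 0-20 3 6 11 2 10-22 23-14 24-33 33-13-2-27-9-8-4-20-17-9 0-7 2-10 10-4 10-9 9-28 40-15 8 19 24 9 25-1 56-7 19 1 12 3 4 0 112-5 12-2 9 6 17 229-1z"/><path d="M327 16l-44 0-6 23-10 6-12 13-12 29-10 10-23 12-52 14 6 23-11 19-10 8-29 3-19 10 10 36 13 13 21 16 15 6 7 0 13-5 21 0 30-11 50-2 10-4 20-24 10-16 13-14 4-10 10-10 7-2 9 0 20 17 8 4 27 9 13 2 33-33 14-24 19-19 3-4-3-13-6-9-17-6-7 1-12 9-20 0-28-4-5-2-8-9-2-8-2-29-4-13-30-1z"/><path d="M282 16l-265 0-1 169 15 2 26 9 23-23 3-8 2 8 10 12 19-9 32-4 11-13 7-13-7-23 53-14 23-12 10-10 12-29 12-13 10-6 6-18z"/><path d="M302 335l-9 19-12 9-23-11-4 0-12 9-5 5-4 9-2 18 11 10 7 2-46 22-14 1-12 4-14 0-12-4-10-10-2-29-4-12-5-8-3 4-12 25-8 9-2 7 4 9 23 32 7 16 2 22 3 5 5 5 14 0 8 12 3 13 125-1-6-18 7-19 0-112-3-4-1-12 7-19z"/><path d="M277 239l-52 2-30 11-21 0-16 5-9 18-9 10 11 14 16 11 13 19-7 24-12 18 0 5-3-4-11-5-13 0-3 2 8 20 2 29 14 13 22 1 12-4 14-1 46-22-15-8-3-4 1-14 5-13 17-14 12 3 15 8 10-7 5-6 8-23 0-40-9-25z"/><path d="M22 359l-6 0 0 143 10 1 9 7 1 8-4 9 141 1 0-5-8-18-3-4-13 2-5-5-3-5-2-22-7-16-23-32-4-12-36-14-12-8-18-21z"/><path d="M102 253l-9 0-10 4-20 24-13 7-20 15-14 2 0 53 6 1 17 9 16 19 14 10 36 14 10-13 14-28-3-5-17-8-4-4 6-19-2-4-10-6-10 0-16 7-30 0 6-6 64-25 26-14 0-3-18-20z"/><path d="M83 165l-3 8-23 23-26-9-15-1 1 118 13-1 20-15 13-7 20-24 10-4 9 0 13 6 12 10 12 16 10-10 6-9 2-9-22-9-30-26-5-13-3-19-12-17z"/><path d="M462 16l-134 1 23 10 30 2 6 21 0 20 4 11 6 6 9 4 44 2 10-7 4-8 0-8-4-8 0-9 3-7z"/><path d="M139 285l-26 15-64 25-5 5 29 1 16-7 10 0 12 9-6 16 4 8 17 8 4 4 4-2 17 1 10 8 0-5 12-18 7-24-13-19-16-11z"/><path d="M527 16l-64 1 0 29-3 7 0 9 4 8-2 14 7-1 16 6 43-3z"/><path d="M26 503l-10 0 1 25 14 0 5-10-1-8z"/>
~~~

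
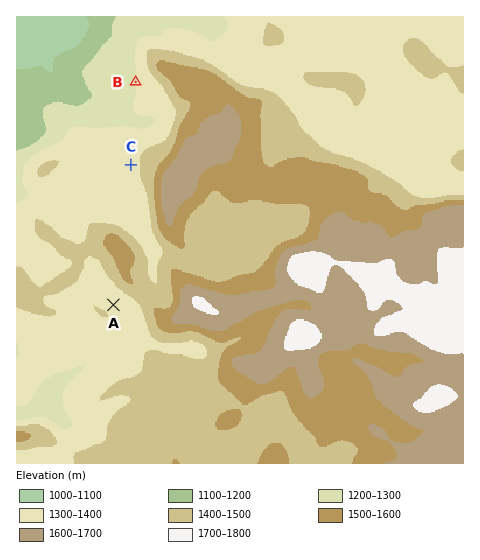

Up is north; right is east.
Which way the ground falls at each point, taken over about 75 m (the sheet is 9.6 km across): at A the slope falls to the NE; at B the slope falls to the W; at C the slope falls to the W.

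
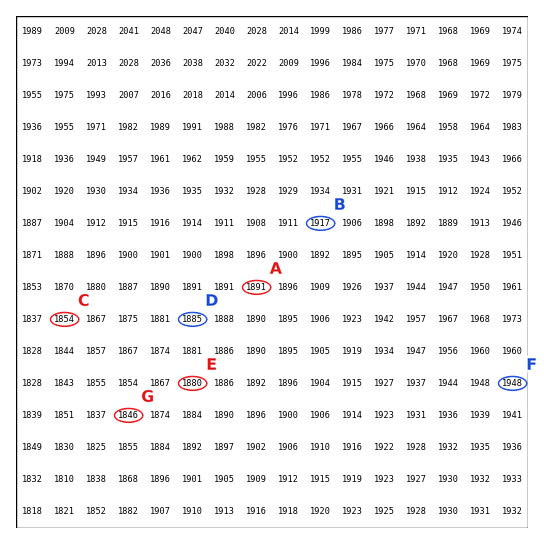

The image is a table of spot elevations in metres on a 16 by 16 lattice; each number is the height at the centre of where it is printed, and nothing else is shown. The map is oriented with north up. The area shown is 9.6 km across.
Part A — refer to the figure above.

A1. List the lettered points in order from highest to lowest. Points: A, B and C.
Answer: B A C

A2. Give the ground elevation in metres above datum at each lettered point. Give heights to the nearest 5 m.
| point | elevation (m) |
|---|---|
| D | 1885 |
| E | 1880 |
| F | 1950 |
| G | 1845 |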